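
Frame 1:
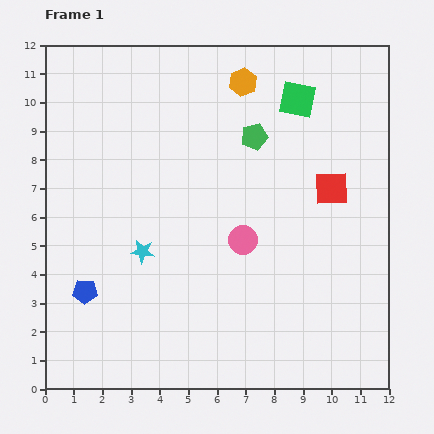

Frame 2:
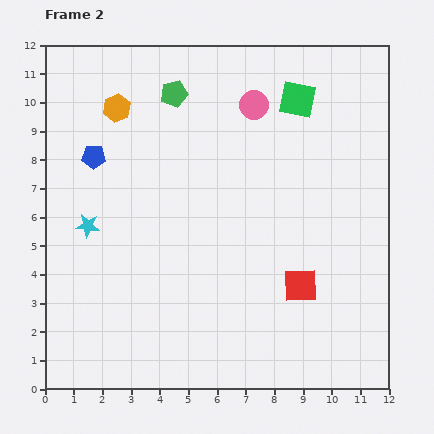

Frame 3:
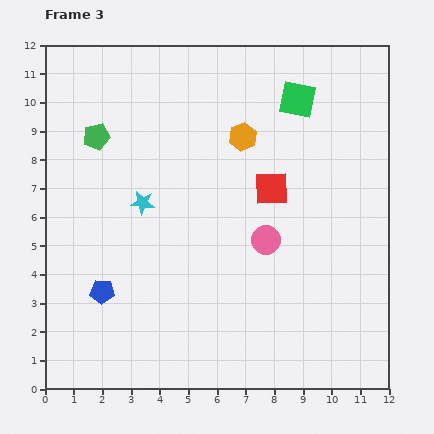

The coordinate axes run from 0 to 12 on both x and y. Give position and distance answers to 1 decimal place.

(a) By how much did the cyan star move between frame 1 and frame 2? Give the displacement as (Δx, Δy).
(-1.9, 0.9)

The cyan star was at (3.4, 4.8) in frame 1 and (1.5, 5.7) in frame 2.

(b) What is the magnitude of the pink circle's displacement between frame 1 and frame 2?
4.7

The pink circle moved from (6.9, 5.2) to (7.3, 9.9), a distance of √(0.4² + 4.7²) ≈ 4.7.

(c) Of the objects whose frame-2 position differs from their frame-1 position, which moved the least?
the cyan star

(moved 2.1)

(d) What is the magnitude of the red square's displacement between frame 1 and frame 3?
2.1

The red square moved from (10.0, 7.0) to (7.9, 7.0), a distance of √(2.1² + 0.0²) ≈ 2.1.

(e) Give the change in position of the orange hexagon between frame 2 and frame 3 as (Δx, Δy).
(4.4, -1.0)

The orange hexagon was at (2.5, 9.8) in frame 2 and (6.9, 8.8) in frame 3.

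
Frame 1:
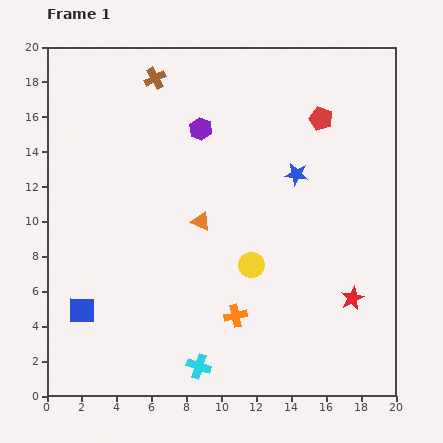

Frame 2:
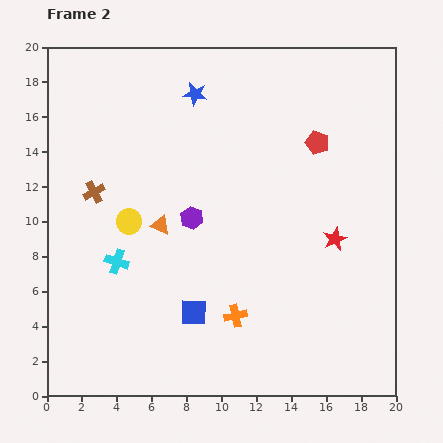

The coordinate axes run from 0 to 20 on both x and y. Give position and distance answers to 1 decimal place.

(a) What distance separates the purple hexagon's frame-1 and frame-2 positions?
5.1

The purple hexagon moved from (8.8, 15.3) to (8.3, 10.2), a distance of √(0.5² + 5.1²) ≈ 5.1.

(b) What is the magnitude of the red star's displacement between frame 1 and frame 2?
3.5

The red star moved from (17.5, 5.6) to (16.5, 9.0), a distance of √(1.0² + 3.4²) ≈ 3.5.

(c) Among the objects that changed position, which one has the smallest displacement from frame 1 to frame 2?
the red pentagon

(moved 1.4)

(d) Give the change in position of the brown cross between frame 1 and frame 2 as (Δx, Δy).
(-3.5, -6.5)

The brown cross was at (6.2, 18.2) in frame 1 and (2.7, 11.7) in frame 2.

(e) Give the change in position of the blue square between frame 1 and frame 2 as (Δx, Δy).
(6.4, -0.1)

The blue square was at (2.0, 4.9) in frame 1 and (8.4, 4.8) in frame 2.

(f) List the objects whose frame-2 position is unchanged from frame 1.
the orange cross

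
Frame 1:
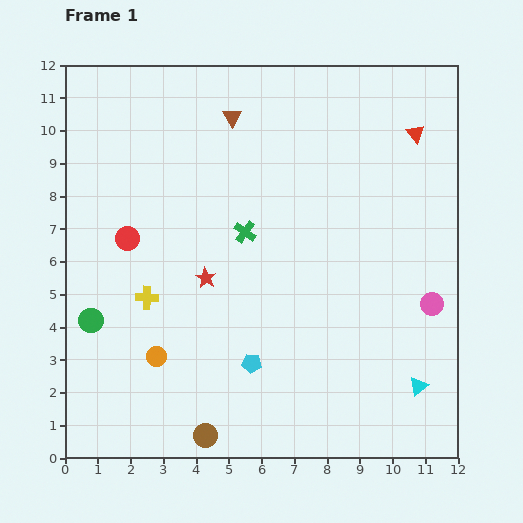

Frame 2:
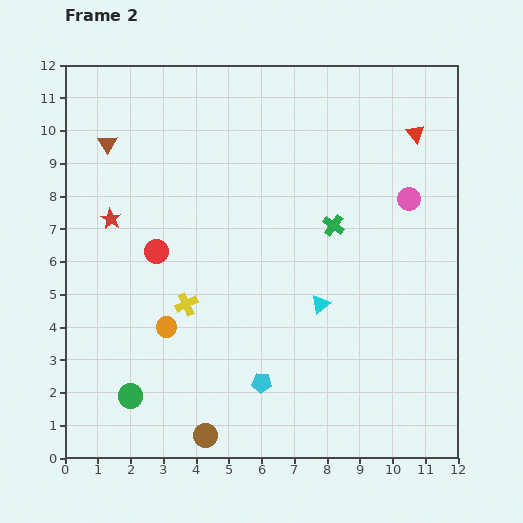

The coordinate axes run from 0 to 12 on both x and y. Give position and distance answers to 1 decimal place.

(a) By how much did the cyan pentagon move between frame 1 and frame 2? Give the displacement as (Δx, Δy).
(0.3, -0.6)

The cyan pentagon was at (5.7, 2.9) in frame 1 and (6.0, 2.3) in frame 2.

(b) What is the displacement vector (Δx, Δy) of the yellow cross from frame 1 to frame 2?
(1.2, -0.2)

The yellow cross was at (2.5, 4.9) in frame 1 and (3.7, 4.7) in frame 2.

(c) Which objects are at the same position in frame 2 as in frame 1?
the red triangle, the brown circle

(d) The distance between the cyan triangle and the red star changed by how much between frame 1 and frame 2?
-0.4

Distance in frame 1: 7.3. Distance in frame 2: 6.9.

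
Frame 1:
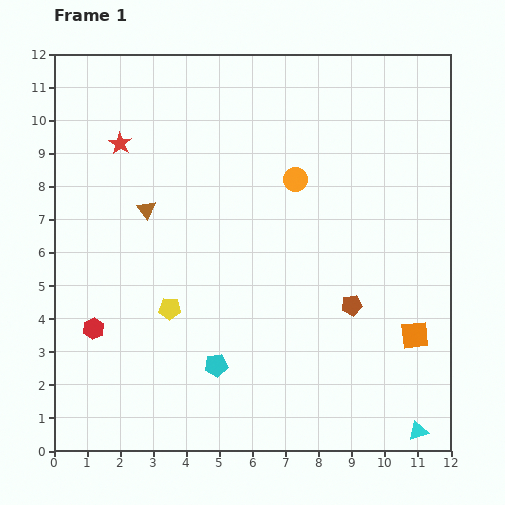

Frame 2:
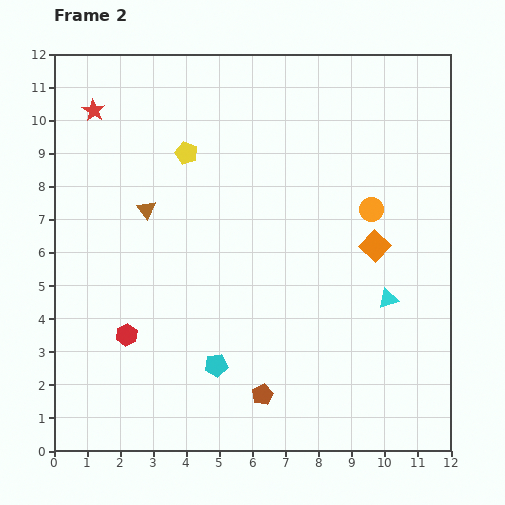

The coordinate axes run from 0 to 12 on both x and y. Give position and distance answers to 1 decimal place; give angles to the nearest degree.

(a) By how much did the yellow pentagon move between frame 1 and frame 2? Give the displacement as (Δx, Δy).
(0.5, 4.7)

The yellow pentagon was at (3.5, 4.3) in frame 1 and (4.0, 9.0) in frame 2.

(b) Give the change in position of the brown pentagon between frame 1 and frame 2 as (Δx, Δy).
(-2.7, -2.7)

The brown pentagon was at (9.0, 4.4) in frame 1 and (6.3, 1.7) in frame 2.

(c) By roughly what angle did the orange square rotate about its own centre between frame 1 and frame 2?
40° counter-clockwise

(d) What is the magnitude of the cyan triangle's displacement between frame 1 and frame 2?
4.1

The cyan triangle moved from (11.0, 0.6) to (10.1, 4.6), a distance of √(0.9² + 4.0²) ≈ 4.1.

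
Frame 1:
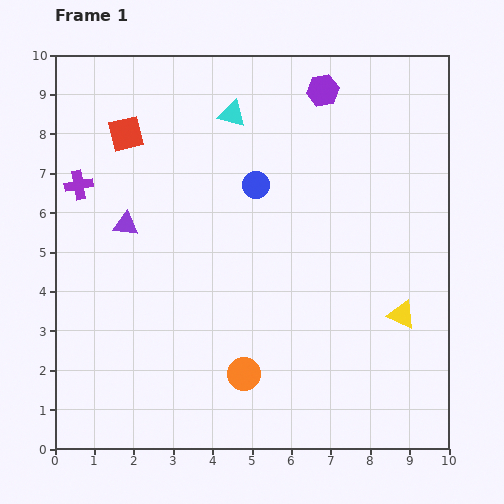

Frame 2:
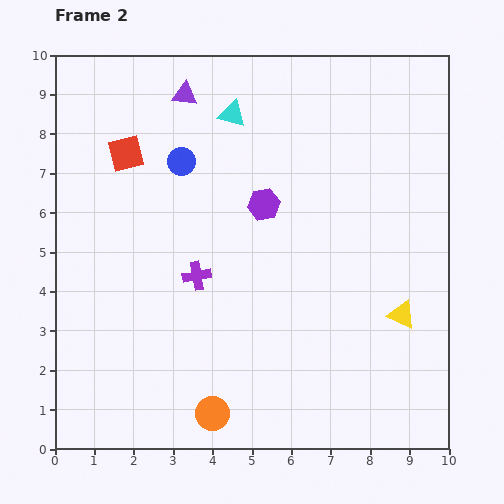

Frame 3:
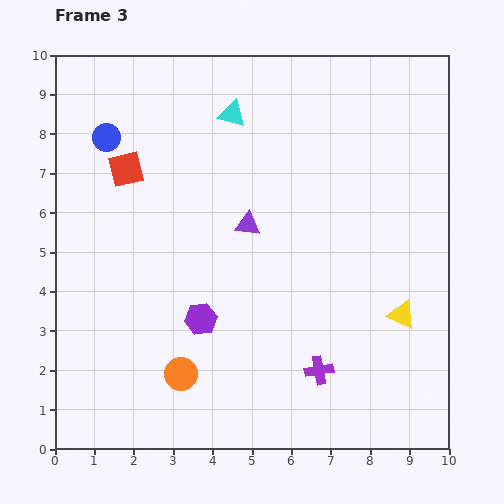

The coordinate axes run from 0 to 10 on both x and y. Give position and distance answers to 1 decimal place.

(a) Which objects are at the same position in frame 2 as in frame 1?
the yellow triangle, the cyan triangle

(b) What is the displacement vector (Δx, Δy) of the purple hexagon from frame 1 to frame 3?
(-3.1, -5.8)

The purple hexagon was at (6.8, 9.1) in frame 1 and (3.7, 3.3) in frame 3.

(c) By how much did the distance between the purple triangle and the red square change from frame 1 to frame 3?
+1.1

Distance in frame 1: 2.3. Distance in frame 3: 3.4.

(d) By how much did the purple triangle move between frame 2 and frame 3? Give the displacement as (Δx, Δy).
(1.6, -3.3)

The purple triangle was at (3.3, 9.0) in frame 2 and (4.9, 5.7) in frame 3.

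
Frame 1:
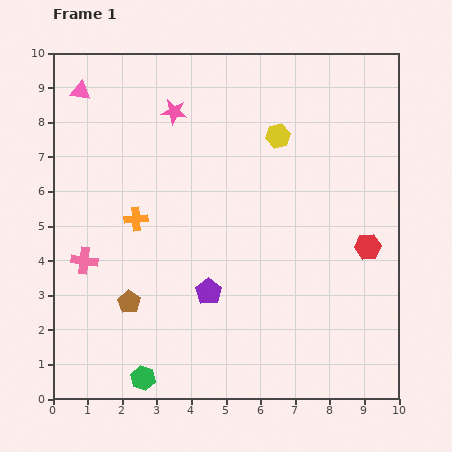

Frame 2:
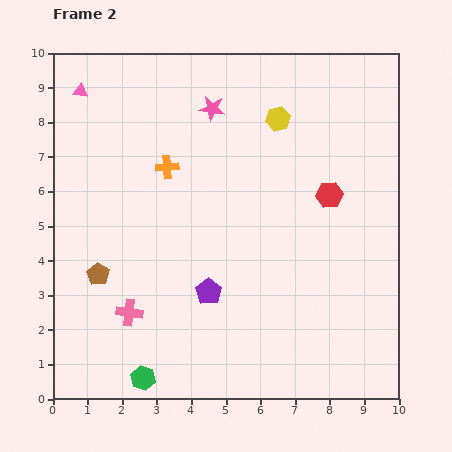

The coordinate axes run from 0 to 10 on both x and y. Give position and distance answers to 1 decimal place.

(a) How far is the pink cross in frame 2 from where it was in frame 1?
2.0

The pink cross moved from (0.9, 4.0) to (2.2, 2.5), a distance of √(1.3² + 1.5²) ≈ 2.0.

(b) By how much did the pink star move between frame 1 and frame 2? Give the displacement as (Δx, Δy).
(1.1, 0.1)

The pink star was at (3.5, 8.3) in frame 1 and (4.6, 8.4) in frame 2.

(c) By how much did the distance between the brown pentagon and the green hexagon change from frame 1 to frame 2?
+1.1

Distance in frame 1: 2.2. Distance in frame 2: 3.3.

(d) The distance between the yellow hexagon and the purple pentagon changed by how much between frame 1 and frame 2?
+0.5

Distance in frame 1: 4.9. Distance in frame 2: 5.4.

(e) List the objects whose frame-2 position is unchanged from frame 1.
the purple pentagon, the green hexagon, the pink triangle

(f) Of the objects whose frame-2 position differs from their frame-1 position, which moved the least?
the yellow hexagon

(moved 0.5)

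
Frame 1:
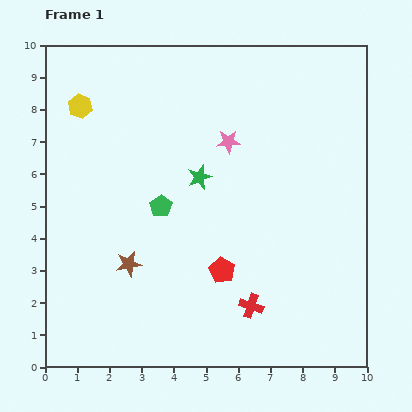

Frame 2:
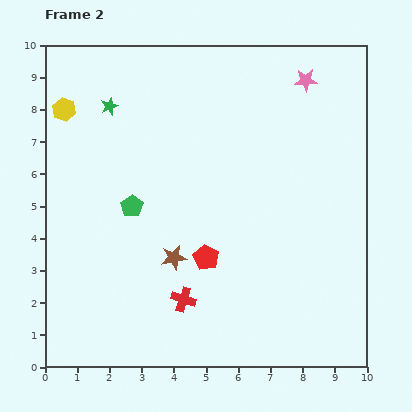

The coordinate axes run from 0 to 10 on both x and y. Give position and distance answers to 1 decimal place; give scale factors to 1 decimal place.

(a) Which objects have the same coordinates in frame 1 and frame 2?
none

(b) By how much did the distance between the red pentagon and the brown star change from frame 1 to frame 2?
-1.9

Distance in frame 1: 2.9. Distance in frame 2: 1.0.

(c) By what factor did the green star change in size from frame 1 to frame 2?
0.7×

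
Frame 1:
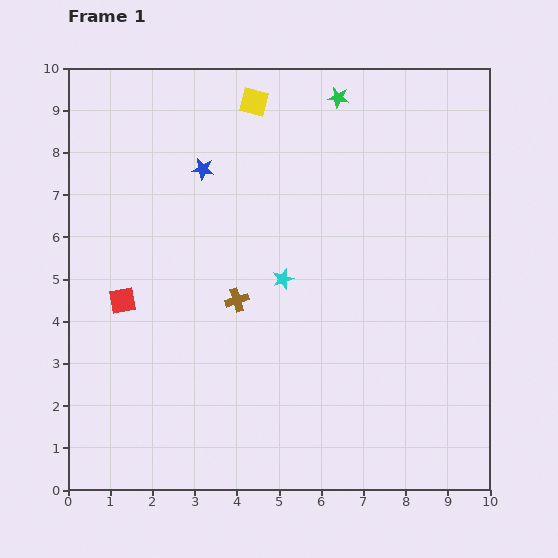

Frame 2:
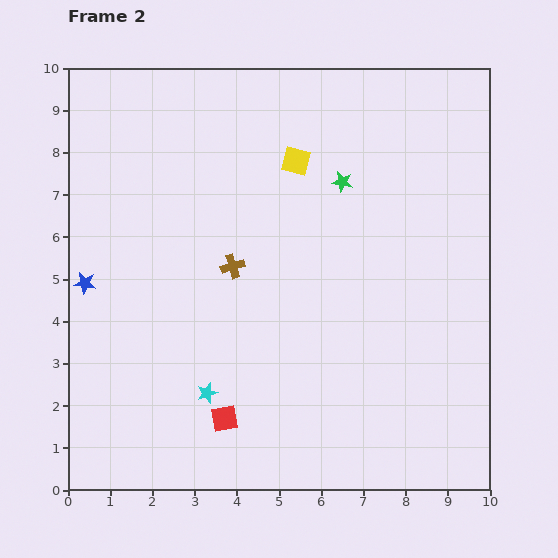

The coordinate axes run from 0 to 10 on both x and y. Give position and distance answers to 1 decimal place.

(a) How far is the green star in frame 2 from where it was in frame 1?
2.0

The green star moved from (6.4, 9.3) to (6.5, 7.3), a distance of √(0.1² + 2.0²) ≈ 2.0.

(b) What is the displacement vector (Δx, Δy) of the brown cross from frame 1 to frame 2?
(-0.1, 0.8)

The brown cross was at (4.0, 4.5) in frame 1 and (3.9, 5.3) in frame 2.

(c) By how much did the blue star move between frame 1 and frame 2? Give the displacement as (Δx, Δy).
(-2.8, -2.7)

The blue star was at (3.2, 7.6) in frame 1 and (0.4, 4.9) in frame 2.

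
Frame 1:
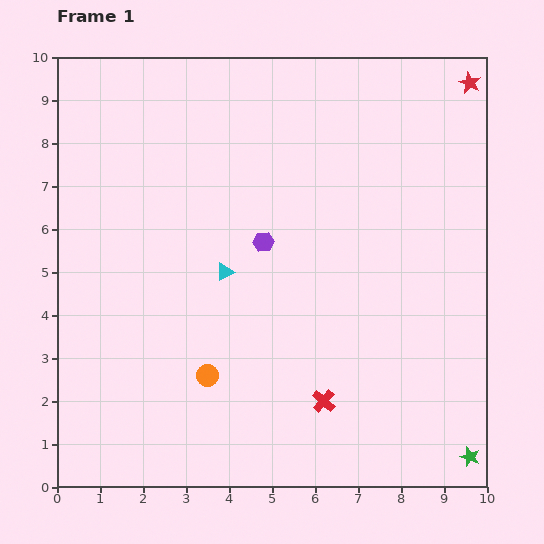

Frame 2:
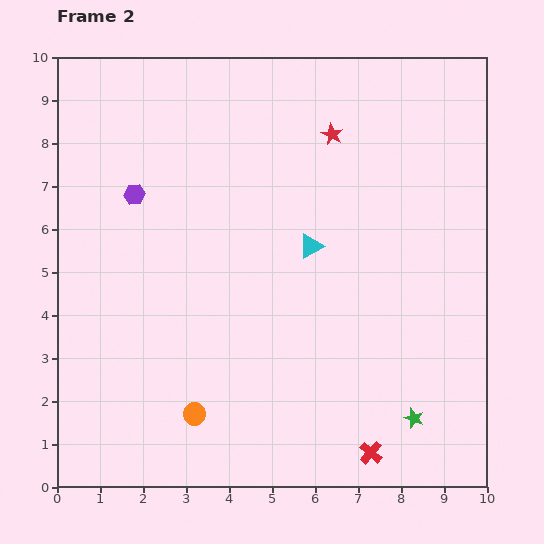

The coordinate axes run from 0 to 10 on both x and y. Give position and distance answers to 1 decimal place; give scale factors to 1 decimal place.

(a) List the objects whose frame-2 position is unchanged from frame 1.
none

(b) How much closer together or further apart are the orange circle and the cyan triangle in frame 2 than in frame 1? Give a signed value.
+2.3

Distance in frame 1: 2.4. Distance in frame 2: 4.7.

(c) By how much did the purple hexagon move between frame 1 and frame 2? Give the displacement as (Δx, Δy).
(-3.0, 1.1)

The purple hexagon was at (4.8, 5.7) in frame 1 and (1.8, 6.8) in frame 2.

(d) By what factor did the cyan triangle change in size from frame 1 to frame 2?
1.4×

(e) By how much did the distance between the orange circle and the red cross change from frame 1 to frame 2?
+1.4

Distance in frame 1: 2.8. Distance in frame 2: 4.2.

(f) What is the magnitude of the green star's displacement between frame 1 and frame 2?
1.6

The green star moved from (9.6, 0.7) to (8.3, 1.6), a distance of √(1.3² + 0.9²) ≈ 1.6.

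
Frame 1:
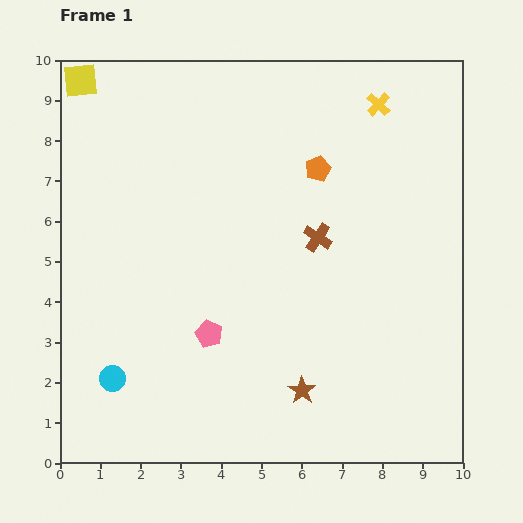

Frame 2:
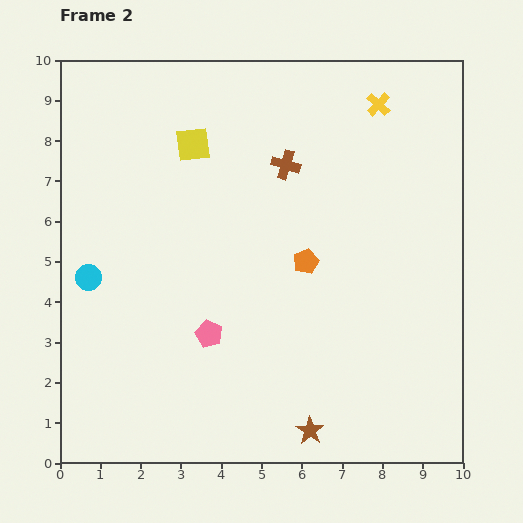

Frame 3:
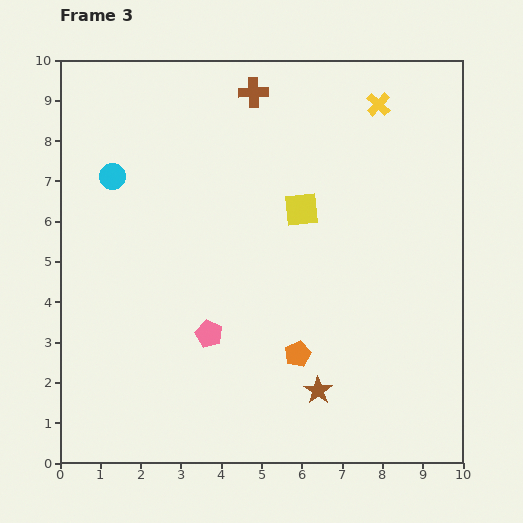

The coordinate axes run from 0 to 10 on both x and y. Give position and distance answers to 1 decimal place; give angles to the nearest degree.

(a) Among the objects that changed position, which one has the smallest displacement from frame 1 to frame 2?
the brown star

(moved 1.0)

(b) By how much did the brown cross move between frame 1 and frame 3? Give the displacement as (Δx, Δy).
(-1.6, 3.6)

The brown cross was at (6.4, 5.6) in frame 1 and (4.8, 9.2) in frame 3.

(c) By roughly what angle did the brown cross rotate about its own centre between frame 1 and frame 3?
35° counter-clockwise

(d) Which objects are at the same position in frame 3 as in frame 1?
the pink pentagon, the yellow cross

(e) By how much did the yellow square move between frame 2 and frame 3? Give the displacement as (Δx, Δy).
(2.7, -1.6)

The yellow square was at (3.3, 7.9) in frame 2 and (6.0, 6.3) in frame 3.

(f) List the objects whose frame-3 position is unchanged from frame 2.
the pink pentagon, the yellow cross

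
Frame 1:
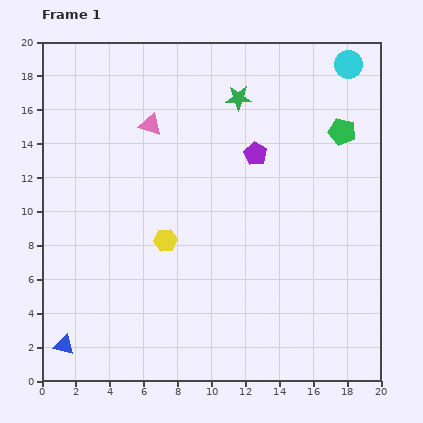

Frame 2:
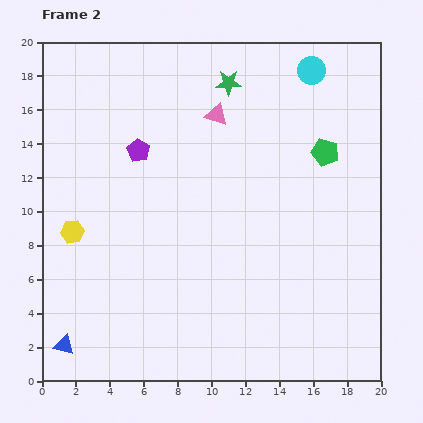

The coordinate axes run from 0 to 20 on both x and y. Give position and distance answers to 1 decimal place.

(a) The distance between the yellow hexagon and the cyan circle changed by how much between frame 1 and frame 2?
+2.0

Distance in frame 1: 15.0. Distance in frame 2: 17.0.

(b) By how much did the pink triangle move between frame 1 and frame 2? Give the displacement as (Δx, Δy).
(3.9, 0.6)

The pink triangle was at (6.4, 15.1) in frame 1 and (10.3, 15.7) in frame 2.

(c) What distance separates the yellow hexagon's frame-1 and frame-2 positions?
5.5

The yellow hexagon moved from (7.3, 8.3) to (1.8, 8.8), a distance of √(5.5² + 0.5²) ≈ 5.5.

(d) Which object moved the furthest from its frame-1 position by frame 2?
the purple pentagon

(moved 6.9; next 5.5)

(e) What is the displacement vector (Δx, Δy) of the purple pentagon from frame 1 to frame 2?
(-6.9, 0.2)

The purple pentagon was at (12.6, 13.4) in frame 1 and (5.7, 13.6) in frame 2.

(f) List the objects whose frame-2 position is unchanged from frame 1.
the blue triangle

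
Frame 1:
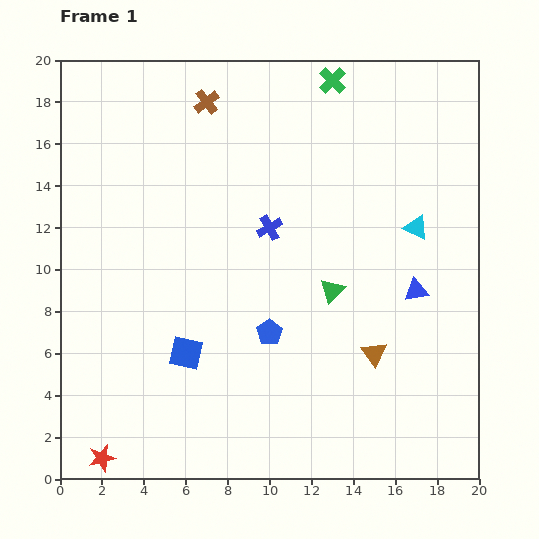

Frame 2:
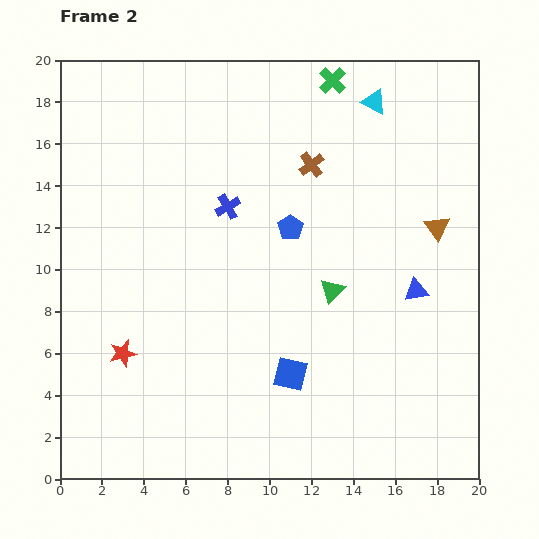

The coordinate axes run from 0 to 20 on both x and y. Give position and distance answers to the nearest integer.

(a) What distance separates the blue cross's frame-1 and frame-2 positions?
2

The blue cross moved from (10, 12) to (8, 13), a distance of √(2² + 1²) ≈ 2.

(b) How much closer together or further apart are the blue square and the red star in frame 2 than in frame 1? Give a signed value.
+2

Distance in frame 1: 6. Distance in frame 2: 8.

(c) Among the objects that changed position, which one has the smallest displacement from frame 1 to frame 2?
the blue cross

(moved 2)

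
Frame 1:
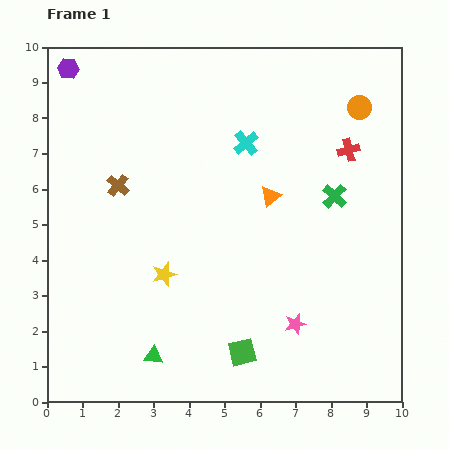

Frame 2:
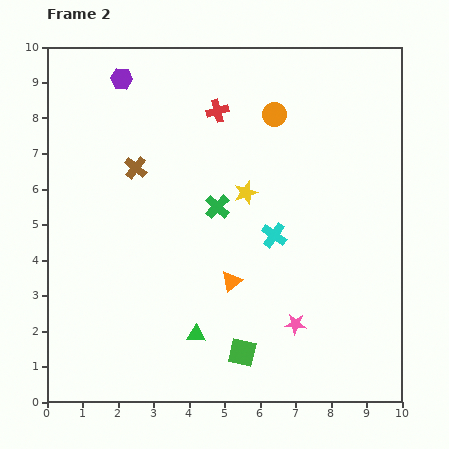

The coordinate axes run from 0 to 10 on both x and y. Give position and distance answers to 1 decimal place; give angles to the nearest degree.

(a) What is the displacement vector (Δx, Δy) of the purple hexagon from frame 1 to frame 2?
(1.5, -0.3)

The purple hexagon was at (0.6, 9.4) in frame 1 and (2.1, 9.1) in frame 2.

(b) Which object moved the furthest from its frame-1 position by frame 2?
the red cross

(moved 3.9; next 3.3)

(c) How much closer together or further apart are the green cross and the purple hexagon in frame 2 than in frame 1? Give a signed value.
-3.8

Distance in frame 1: 8.3. Distance in frame 2: 4.5.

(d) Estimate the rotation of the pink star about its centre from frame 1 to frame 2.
19° clockwise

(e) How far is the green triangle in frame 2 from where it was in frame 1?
1.3

The green triangle moved from (3.0, 1.3) to (4.2, 1.9), a distance of √(1.2² + 0.6²) ≈ 1.3.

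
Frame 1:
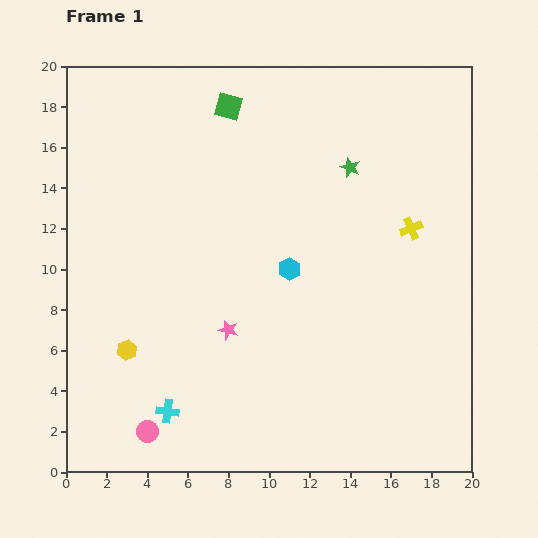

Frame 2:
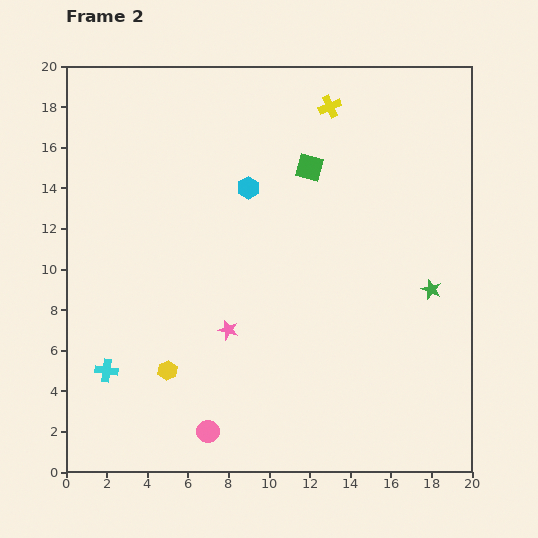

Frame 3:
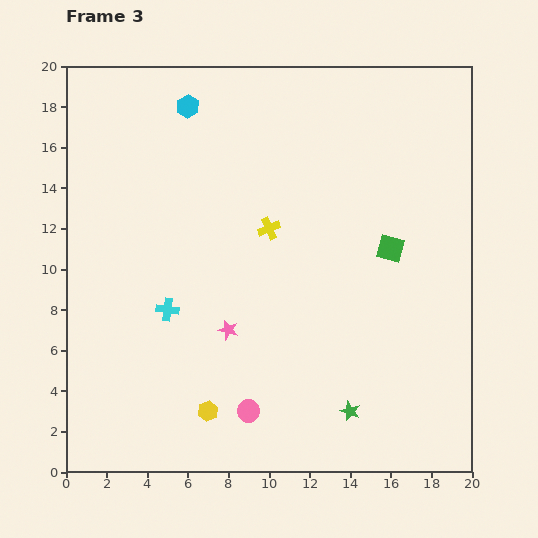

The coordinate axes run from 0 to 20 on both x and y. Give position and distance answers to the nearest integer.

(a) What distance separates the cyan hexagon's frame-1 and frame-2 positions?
4

The cyan hexagon moved from (11, 10) to (9, 14), a distance of √(2² + 4²) ≈ 4.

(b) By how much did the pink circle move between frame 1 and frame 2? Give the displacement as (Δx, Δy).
(3, 0)

The pink circle was at (4, 2) in frame 1 and (7, 2) in frame 2.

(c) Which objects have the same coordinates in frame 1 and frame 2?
the pink star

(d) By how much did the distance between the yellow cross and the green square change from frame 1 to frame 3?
-5

Distance in frame 1: 11. Distance in frame 3: 6.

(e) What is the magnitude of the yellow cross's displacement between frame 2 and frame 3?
7

The yellow cross moved from (13, 18) to (10, 12), a distance of √(3² + 6²) ≈ 7.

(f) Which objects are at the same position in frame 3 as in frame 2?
the pink star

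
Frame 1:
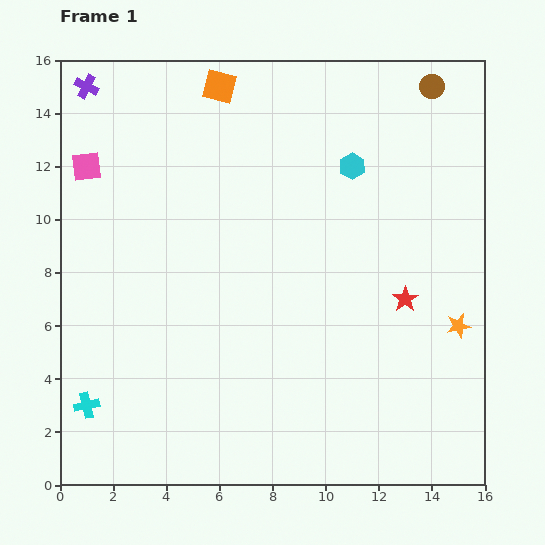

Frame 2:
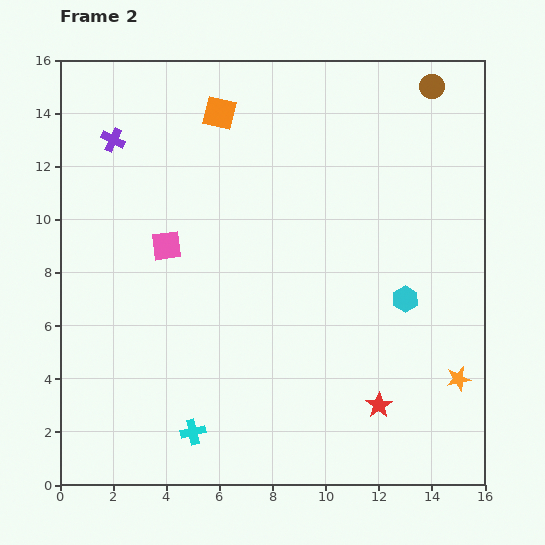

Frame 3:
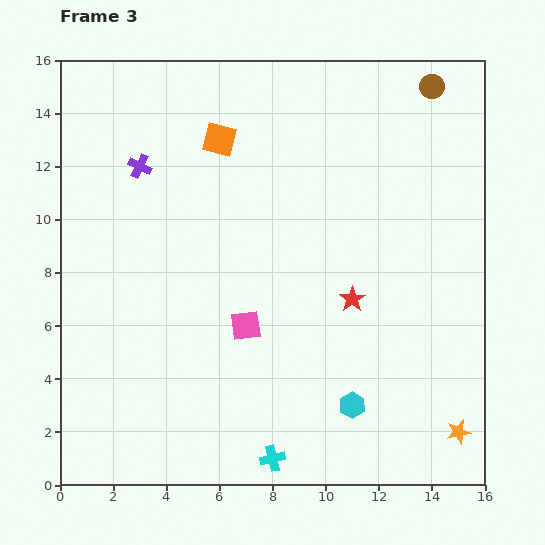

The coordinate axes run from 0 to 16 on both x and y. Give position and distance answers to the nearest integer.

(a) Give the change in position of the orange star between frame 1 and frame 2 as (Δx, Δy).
(0, -2)

The orange star was at (15, 6) in frame 1 and (15, 4) in frame 2.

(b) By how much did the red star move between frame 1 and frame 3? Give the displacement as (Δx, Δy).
(-2, 0)

The red star was at (13, 7) in frame 1 and (11, 7) in frame 3.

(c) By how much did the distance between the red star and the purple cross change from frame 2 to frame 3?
-5

Distance in frame 2: 14. Distance in frame 3: 9.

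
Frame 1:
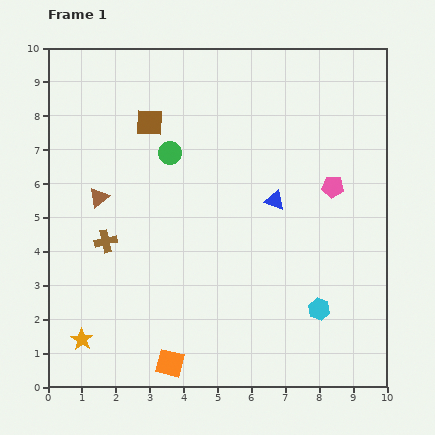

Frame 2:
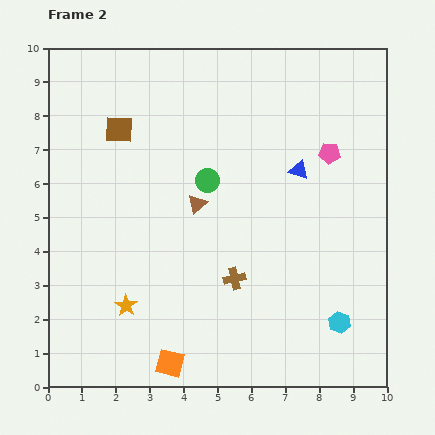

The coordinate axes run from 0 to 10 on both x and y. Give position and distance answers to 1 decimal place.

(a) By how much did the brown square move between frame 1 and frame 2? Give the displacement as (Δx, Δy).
(-0.9, -0.2)

The brown square was at (3.0, 7.8) in frame 1 and (2.1, 7.6) in frame 2.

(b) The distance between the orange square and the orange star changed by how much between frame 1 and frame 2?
-0.6

Distance in frame 1: 2.7. Distance in frame 2: 2.1.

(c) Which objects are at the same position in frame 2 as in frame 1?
the orange square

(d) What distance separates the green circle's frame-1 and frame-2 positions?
1.4

The green circle moved from (3.6, 6.9) to (4.7, 6.1), a distance of √(1.1² + 0.8²) ≈ 1.4.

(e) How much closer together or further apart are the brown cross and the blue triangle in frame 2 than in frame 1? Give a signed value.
-1.4

Distance in frame 1: 5.1. Distance in frame 2: 3.7.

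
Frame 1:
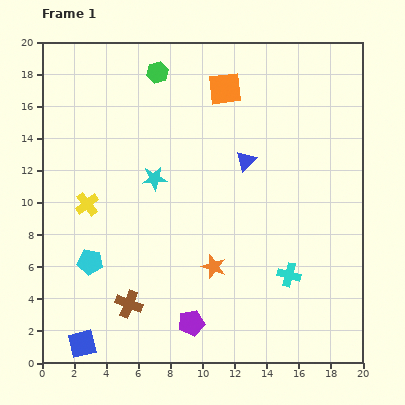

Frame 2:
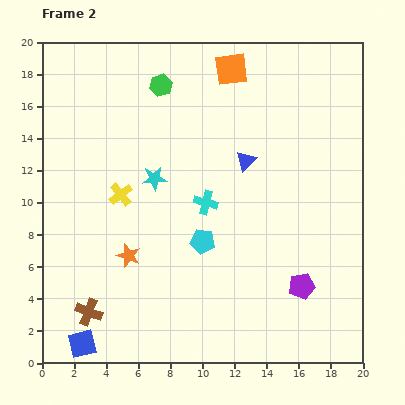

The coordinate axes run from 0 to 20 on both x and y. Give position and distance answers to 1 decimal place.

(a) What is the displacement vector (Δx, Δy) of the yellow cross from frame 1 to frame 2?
(2.1, 0.6)

The yellow cross was at (2.8, 9.9) in frame 1 and (4.9, 10.5) in frame 2.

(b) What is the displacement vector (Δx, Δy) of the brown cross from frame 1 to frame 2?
(-2.5, -0.5)

The brown cross was at (5.4, 3.7) in frame 1 and (2.9, 3.2) in frame 2.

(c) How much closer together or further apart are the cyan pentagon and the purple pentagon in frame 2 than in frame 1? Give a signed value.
-0.6

Distance in frame 1: 7.4. Distance in frame 2: 6.8.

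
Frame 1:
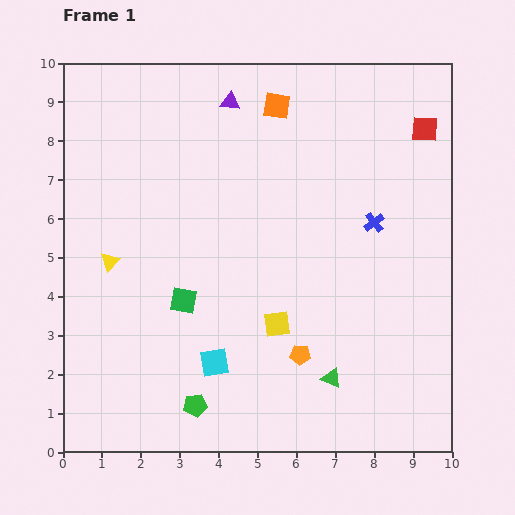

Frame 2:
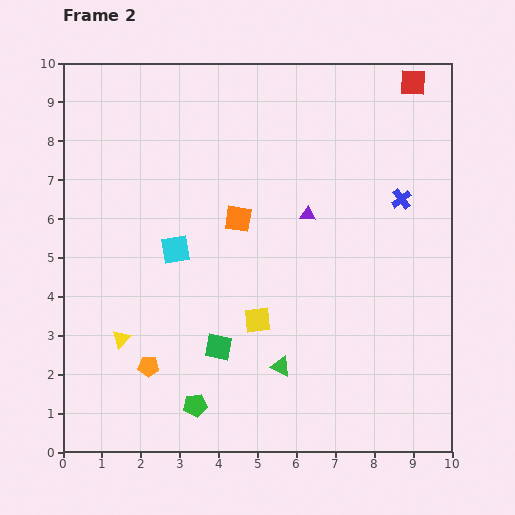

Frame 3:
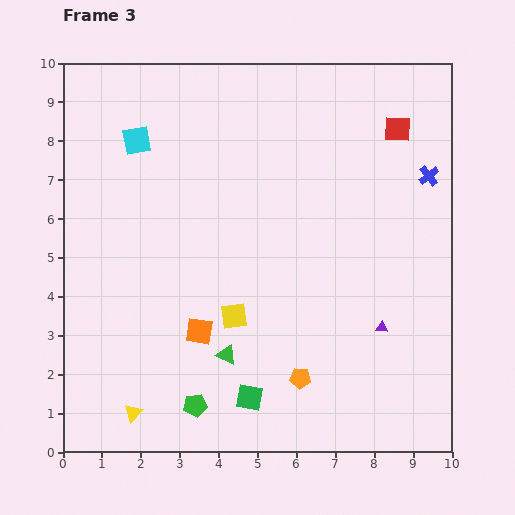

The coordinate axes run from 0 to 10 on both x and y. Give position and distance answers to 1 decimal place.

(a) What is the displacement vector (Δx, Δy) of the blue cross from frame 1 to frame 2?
(0.7, 0.6)

The blue cross was at (8.0, 5.9) in frame 1 and (8.7, 6.5) in frame 2.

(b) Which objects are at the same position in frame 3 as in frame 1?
the green pentagon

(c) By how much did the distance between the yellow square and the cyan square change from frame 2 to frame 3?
+2.3

Distance in frame 2: 2.8. Distance in frame 3: 5.1.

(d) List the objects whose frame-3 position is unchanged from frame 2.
the green pentagon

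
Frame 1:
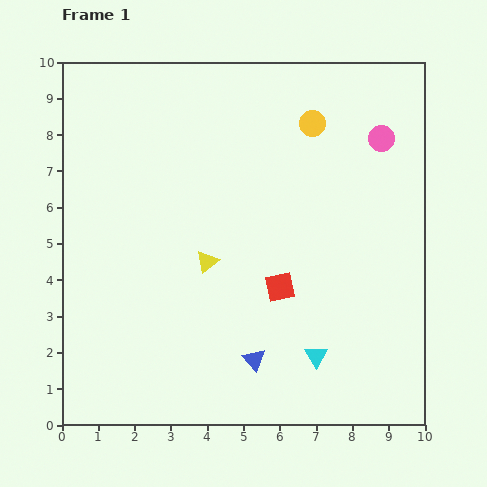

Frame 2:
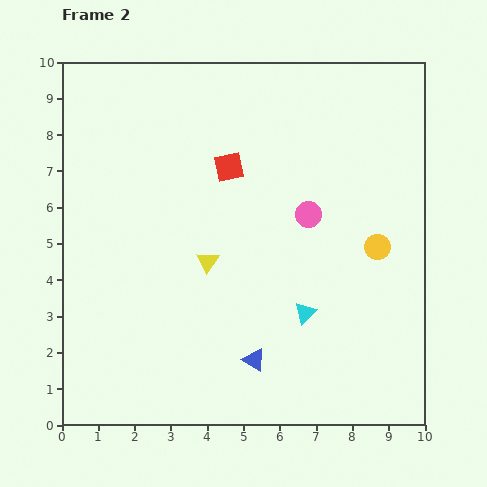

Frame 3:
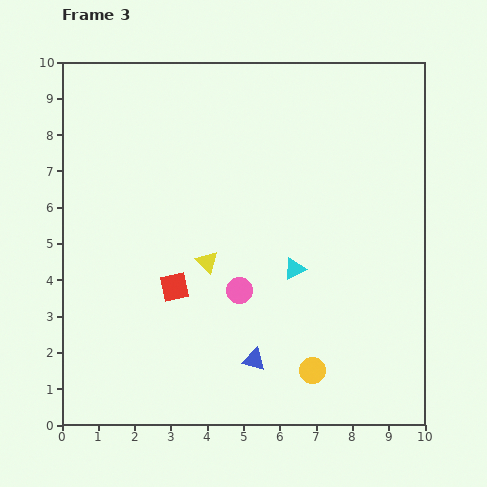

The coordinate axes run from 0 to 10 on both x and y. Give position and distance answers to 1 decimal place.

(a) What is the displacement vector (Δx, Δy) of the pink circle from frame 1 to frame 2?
(-2.0, -2.1)

The pink circle was at (8.8, 7.9) in frame 1 and (6.8, 5.8) in frame 2.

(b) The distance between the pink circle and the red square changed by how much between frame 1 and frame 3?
-3.2

Distance in frame 1: 5.0. Distance in frame 3: 1.8.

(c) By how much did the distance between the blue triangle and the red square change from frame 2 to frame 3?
-2.3

Distance in frame 2: 5.3. Distance in frame 3: 3.0.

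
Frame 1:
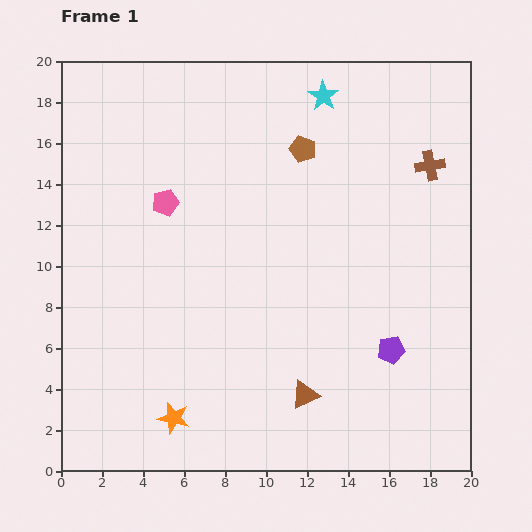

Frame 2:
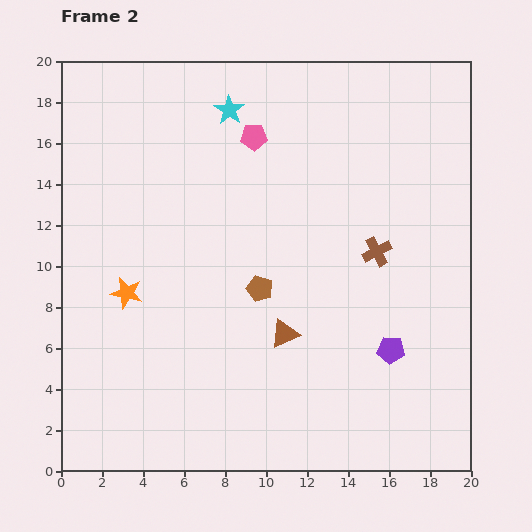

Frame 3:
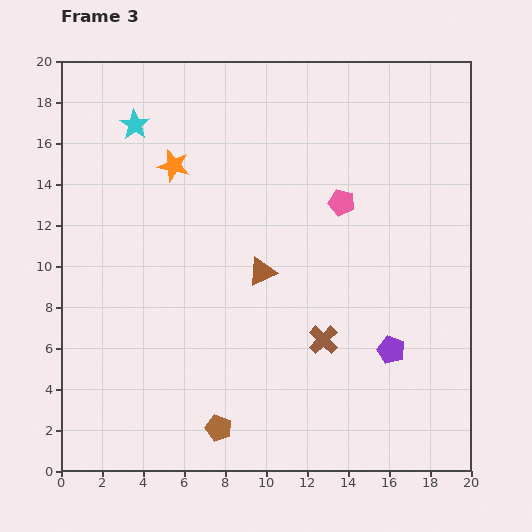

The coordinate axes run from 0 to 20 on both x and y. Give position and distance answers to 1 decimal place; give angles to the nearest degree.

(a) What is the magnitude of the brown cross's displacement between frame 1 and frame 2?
4.9

The brown cross moved from (18.0, 14.9) to (15.4, 10.7), a distance of √(2.6² + 4.2²) ≈ 4.9.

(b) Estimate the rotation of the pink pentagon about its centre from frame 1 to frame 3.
30° clockwise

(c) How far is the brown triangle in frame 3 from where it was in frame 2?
3.2

The brown triangle moved from (10.9, 6.7) to (9.8, 9.7), a distance of √(1.1² + 3.0²) ≈ 3.2.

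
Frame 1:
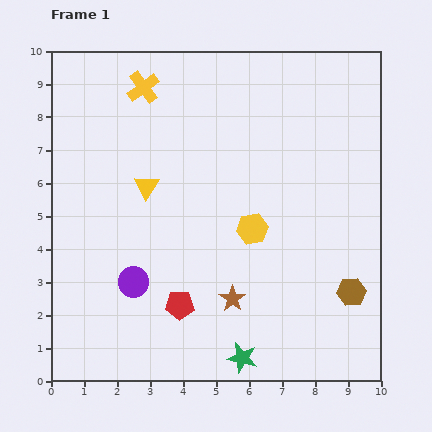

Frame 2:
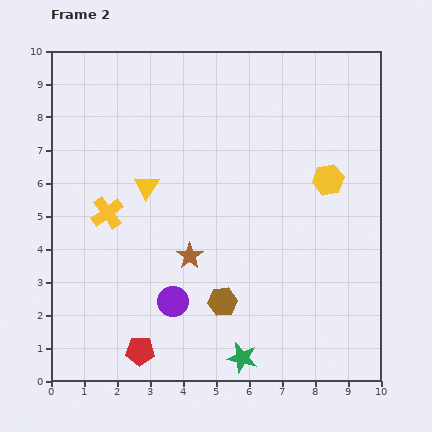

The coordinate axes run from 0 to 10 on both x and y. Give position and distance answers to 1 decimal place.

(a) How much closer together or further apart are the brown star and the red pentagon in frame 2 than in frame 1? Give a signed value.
+1.7

Distance in frame 1: 1.6. Distance in frame 2: 3.3.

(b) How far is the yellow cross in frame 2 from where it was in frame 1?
4.0

The yellow cross moved from (2.8, 8.9) to (1.7, 5.1), a distance of √(1.1² + 3.8²) ≈ 4.0.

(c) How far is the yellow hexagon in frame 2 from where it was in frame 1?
2.7

The yellow hexagon moved from (6.1, 4.6) to (8.4, 6.1), a distance of √(2.3² + 1.5²) ≈ 2.7.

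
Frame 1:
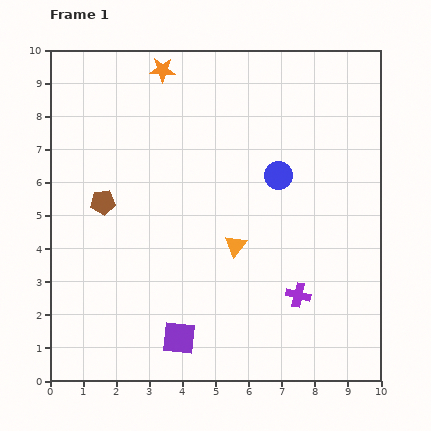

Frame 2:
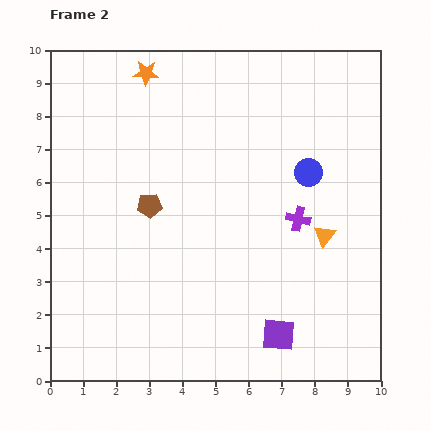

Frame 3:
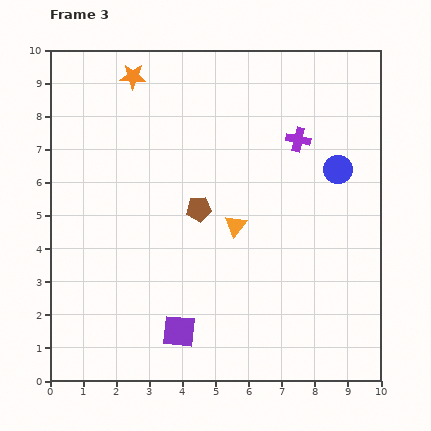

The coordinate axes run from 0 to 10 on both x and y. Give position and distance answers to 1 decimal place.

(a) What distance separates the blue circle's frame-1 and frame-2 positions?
0.9

The blue circle moved from (6.9, 6.2) to (7.8, 6.3), a distance of √(0.9² + 0.1²) ≈ 0.9.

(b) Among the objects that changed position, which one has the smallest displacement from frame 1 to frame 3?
the purple square

(moved 0.2)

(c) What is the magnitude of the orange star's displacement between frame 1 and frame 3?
0.9

The orange star moved from (3.4, 9.4) to (2.5, 9.2), a distance of √(0.9² + 0.2²) ≈ 0.9.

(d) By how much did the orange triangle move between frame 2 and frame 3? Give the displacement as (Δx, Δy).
(-2.7, 0.3)

The orange triangle was at (8.3, 4.4) in frame 2 and (5.6, 4.7) in frame 3.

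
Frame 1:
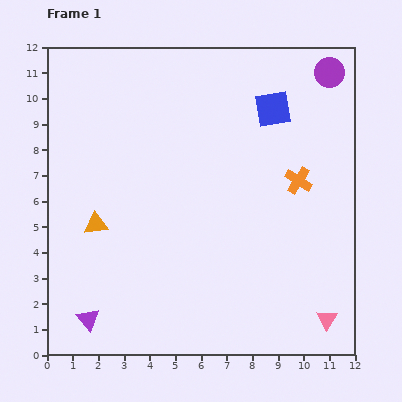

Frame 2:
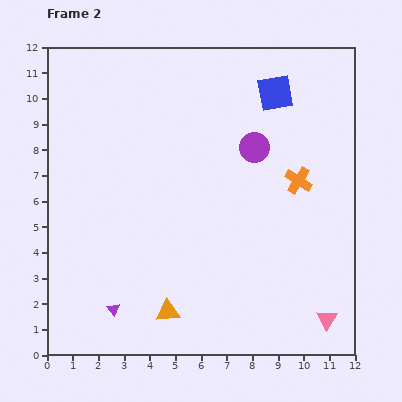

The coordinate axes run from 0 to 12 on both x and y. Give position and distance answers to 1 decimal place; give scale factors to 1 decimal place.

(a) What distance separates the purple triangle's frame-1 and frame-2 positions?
1.1

The purple triangle moved from (1.6, 1.4) to (2.6, 1.8), a distance of √(1.0² + 0.4²) ≈ 1.1.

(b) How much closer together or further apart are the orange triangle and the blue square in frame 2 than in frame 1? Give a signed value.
+1.3

Distance in frame 1: 8.2. Distance in frame 2: 9.5.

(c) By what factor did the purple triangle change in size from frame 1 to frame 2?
0.6×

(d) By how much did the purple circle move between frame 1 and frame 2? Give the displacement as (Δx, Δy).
(-2.9, -2.9)

The purple circle was at (11.0, 11.0) in frame 1 and (8.1, 8.1) in frame 2.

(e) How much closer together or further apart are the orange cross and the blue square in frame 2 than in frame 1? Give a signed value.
+0.5

Distance in frame 1: 3.0. Distance in frame 2: 3.5.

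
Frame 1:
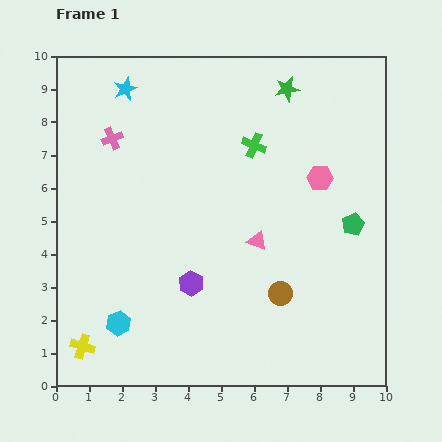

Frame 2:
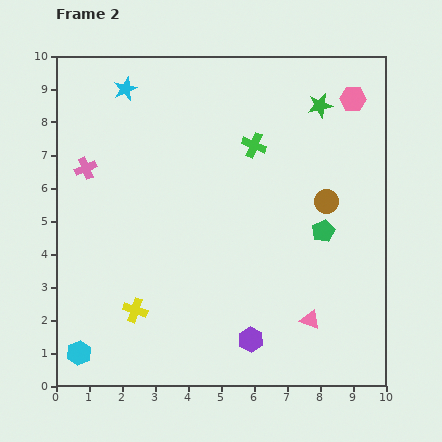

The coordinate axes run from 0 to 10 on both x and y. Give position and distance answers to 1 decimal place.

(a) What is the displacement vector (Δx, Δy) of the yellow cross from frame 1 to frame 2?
(1.6, 1.1)

The yellow cross was at (0.8, 1.2) in frame 1 and (2.4, 2.3) in frame 2.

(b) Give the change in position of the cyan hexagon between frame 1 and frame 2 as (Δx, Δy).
(-1.2, -0.9)

The cyan hexagon was at (1.9, 1.9) in frame 1 and (0.7, 1.0) in frame 2.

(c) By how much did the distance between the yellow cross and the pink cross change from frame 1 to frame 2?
-1.8

Distance in frame 1: 6.4. Distance in frame 2: 4.6.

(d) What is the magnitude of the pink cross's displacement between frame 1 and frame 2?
1.2

The pink cross moved from (1.7, 7.5) to (0.9, 6.6), a distance of √(0.8² + 0.9²) ≈ 1.2.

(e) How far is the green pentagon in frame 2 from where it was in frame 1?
0.9

The green pentagon moved from (9.0, 4.9) to (8.1, 4.7), a distance of √(0.9² + 0.2²) ≈ 0.9.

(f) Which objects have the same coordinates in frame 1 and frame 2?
the cyan star, the green cross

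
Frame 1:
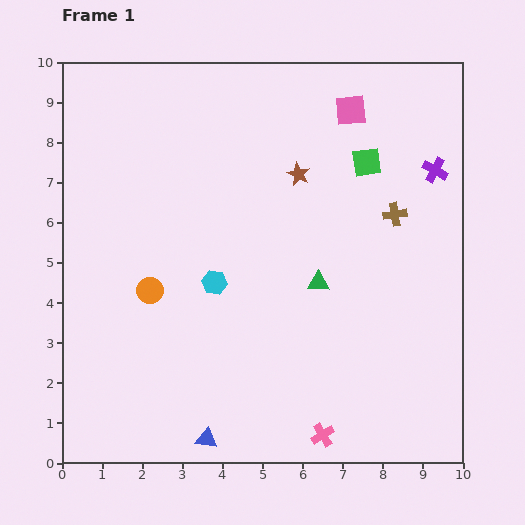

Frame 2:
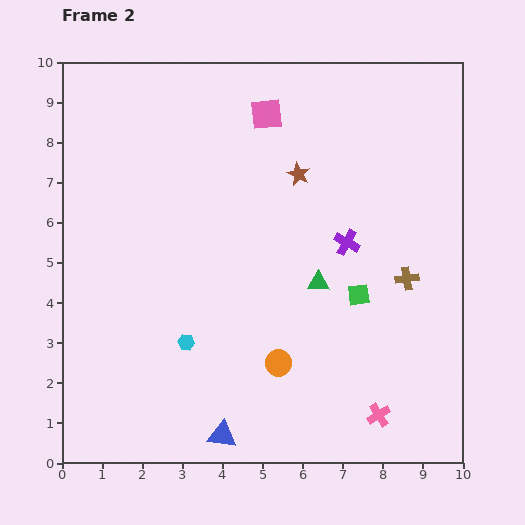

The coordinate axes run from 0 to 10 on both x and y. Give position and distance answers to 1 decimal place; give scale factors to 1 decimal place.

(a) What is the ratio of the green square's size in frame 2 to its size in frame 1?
0.8×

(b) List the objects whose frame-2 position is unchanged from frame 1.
the green triangle, the brown star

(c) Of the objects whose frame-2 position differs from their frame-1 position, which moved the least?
the blue triangle

(moved 0.4)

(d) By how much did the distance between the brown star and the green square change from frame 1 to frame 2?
+1.7

Distance in frame 1: 1.7. Distance in frame 2: 3.4.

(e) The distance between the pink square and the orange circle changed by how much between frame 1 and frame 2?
-0.5

Distance in frame 1: 6.7. Distance in frame 2: 6.2.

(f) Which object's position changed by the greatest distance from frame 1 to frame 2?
the orange circle

(moved 3.7; next 3.3)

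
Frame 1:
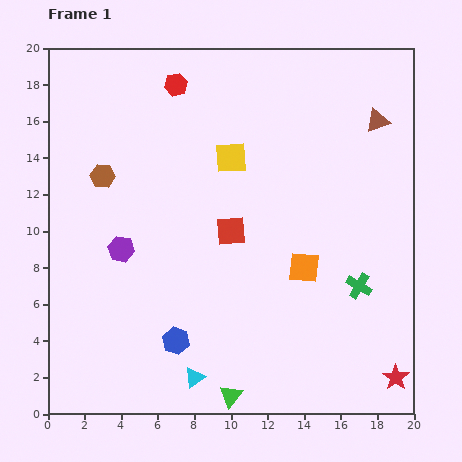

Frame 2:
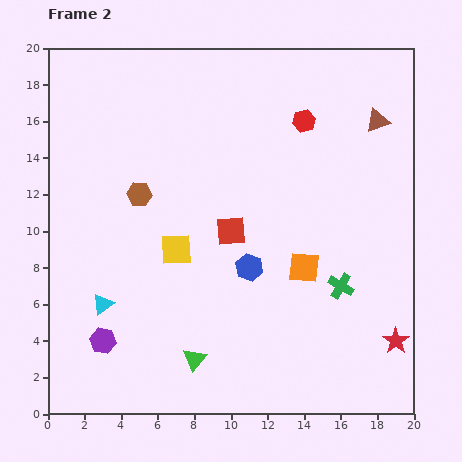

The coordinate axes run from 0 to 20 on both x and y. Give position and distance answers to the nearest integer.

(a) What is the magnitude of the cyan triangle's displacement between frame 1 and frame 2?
6

The cyan triangle moved from (8, 2) to (3, 6), a distance of √(5² + 4²) ≈ 6.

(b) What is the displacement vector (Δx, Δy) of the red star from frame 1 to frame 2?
(0, 2)

The red star was at (19, 2) in frame 1 and (19, 4) in frame 2.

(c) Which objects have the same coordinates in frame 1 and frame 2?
the orange square, the red square, the brown triangle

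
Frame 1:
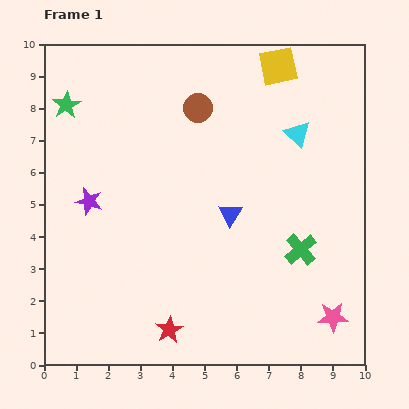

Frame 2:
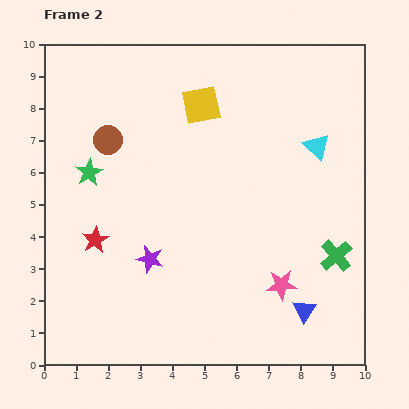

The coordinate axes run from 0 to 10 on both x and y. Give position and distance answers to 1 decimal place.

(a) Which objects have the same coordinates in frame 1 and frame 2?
none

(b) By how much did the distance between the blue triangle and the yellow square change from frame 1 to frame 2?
+2.4

Distance in frame 1: 4.8. Distance in frame 2: 7.2.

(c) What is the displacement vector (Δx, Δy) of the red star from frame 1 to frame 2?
(-2.3, 2.8)

The red star was at (3.9, 1.1) in frame 1 and (1.6, 3.9) in frame 2.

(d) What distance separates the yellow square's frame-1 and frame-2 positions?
2.7

The yellow square moved from (7.3, 9.3) to (4.9, 8.1), a distance of √(2.4² + 1.2²) ≈ 2.7.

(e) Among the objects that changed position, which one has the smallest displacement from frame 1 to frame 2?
the cyan triangle

(moved 0.7)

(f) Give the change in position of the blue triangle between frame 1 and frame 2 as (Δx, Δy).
(2.3, -3.0)

The blue triangle was at (5.8, 4.7) in frame 1 and (8.1, 1.7) in frame 2.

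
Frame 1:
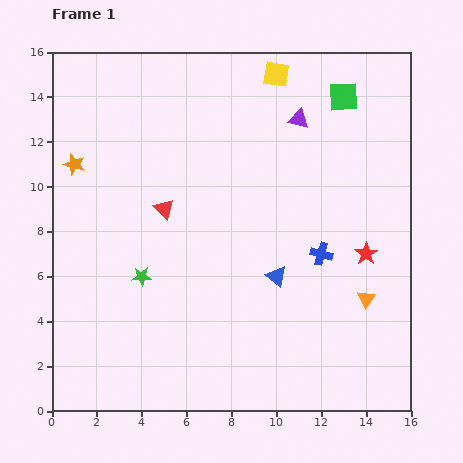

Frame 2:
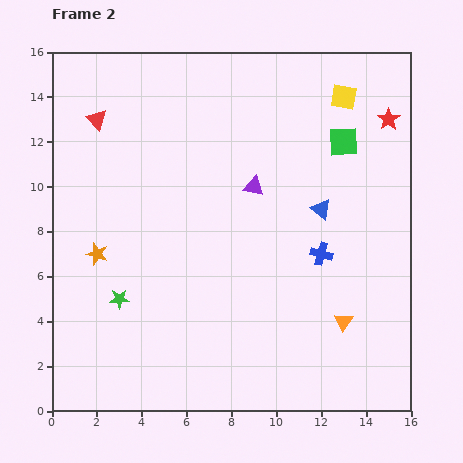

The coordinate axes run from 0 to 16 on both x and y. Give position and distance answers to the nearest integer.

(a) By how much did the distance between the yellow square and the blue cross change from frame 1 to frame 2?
-1

Distance in frame 1: 8. Distance in frame 2: 7.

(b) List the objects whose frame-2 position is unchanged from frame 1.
the blue cross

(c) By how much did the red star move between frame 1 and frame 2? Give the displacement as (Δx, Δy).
(1, 6)

The red star was at (14, 7) in frame 1 and (15, 13) in frame 2.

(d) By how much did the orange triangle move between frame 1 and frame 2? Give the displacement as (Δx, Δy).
(-1, -1)

The orange triangle was at (14, 5) in frame 1 and (13, 4) in frame 2.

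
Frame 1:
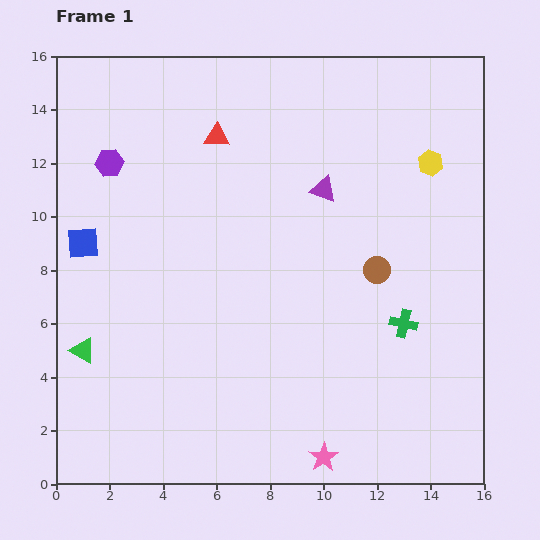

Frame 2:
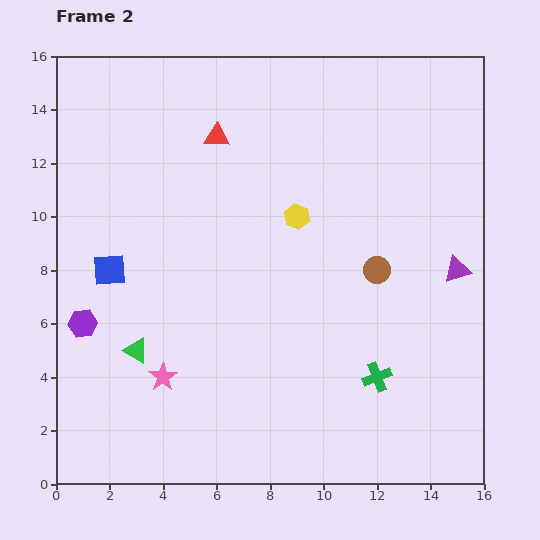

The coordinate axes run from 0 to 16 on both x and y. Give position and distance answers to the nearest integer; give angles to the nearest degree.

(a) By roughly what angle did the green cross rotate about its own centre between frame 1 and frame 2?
33° counter-clockwise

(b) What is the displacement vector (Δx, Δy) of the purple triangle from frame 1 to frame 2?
(5, -3)

The purple triangle was at (10, 11) in frame 1 and (15, 8) in frame 2.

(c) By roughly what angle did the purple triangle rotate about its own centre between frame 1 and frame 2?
36° counter-clockwise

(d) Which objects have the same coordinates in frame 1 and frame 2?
the red triangle, the brown circle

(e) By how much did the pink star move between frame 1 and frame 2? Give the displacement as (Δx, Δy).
(-6, 3)

The pink star was at (10, 1) in frame 1 and (4, 4) in frame 2.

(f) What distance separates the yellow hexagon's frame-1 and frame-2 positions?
5

The yellow hexagon moved from (14, 12) to (9, 10), a distance of √(5² + 2²) ≈ 5.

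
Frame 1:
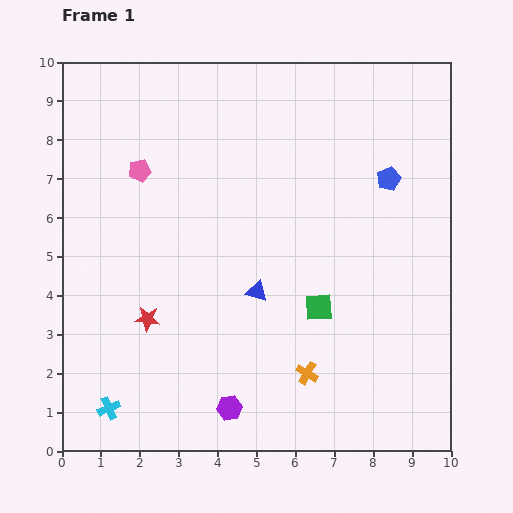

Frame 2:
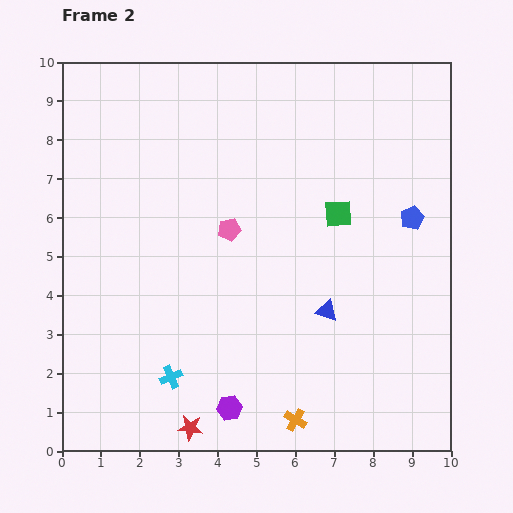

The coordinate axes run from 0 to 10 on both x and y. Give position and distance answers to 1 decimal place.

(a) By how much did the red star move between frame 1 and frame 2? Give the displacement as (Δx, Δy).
(1.1, -2.8)

The red star was at (2.2, 3.4) in frame 1 and (3.3, 0.6) in frame 2.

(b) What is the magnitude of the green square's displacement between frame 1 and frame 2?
2.5

The green square moved from (6.6, 3.7) to (7.1, 6.1), a distance of √(0.5² + 2.4²) ≈ 2.5.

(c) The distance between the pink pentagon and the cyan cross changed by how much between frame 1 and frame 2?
-2.1

Distance in frame 1: 6.2. Distance in frame 2: 4.1.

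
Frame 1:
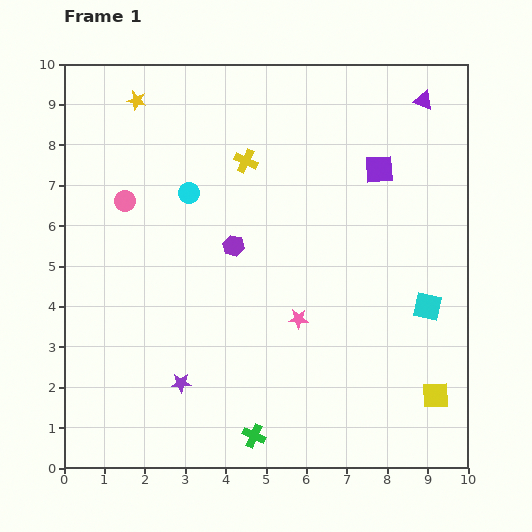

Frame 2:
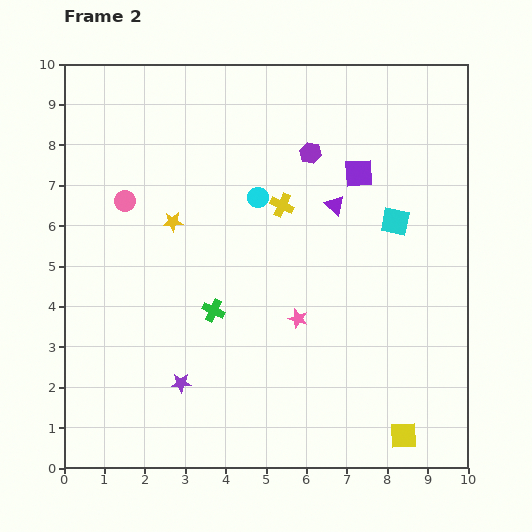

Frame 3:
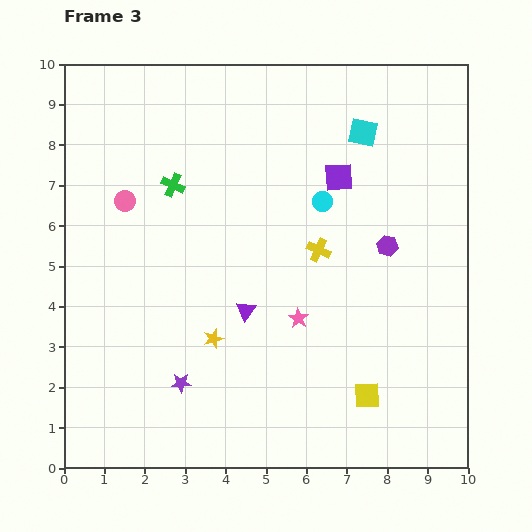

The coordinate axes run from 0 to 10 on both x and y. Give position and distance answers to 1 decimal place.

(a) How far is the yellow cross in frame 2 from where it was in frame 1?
1.4

The yellow cross moved from (4.5, 7.6) to (5.4, 6.5), a distance of √(0.9² + 1.1²) ≈ 1.4.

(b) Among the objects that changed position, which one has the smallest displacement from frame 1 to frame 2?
the purple square

(moved 0.5)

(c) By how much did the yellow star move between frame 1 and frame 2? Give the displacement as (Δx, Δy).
(0.9, -3.0)

The yellow star was at (1.8, 9.1) in frame 1 and (2.7, 6.1) in frame 2.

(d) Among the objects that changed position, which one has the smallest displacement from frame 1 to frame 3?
the purple square

(moved 1.0)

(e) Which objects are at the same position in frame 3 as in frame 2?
the purple star, the pink circle, the pink star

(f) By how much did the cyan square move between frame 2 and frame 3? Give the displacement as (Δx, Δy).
(-0.8, 2.2)

The cyan square was at (8.2, 6.1) in frame 2 and (7.4, 8.3) in frame 3.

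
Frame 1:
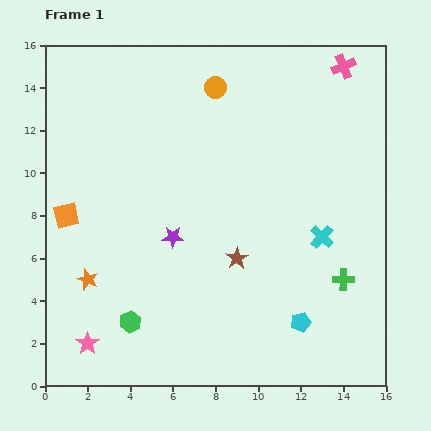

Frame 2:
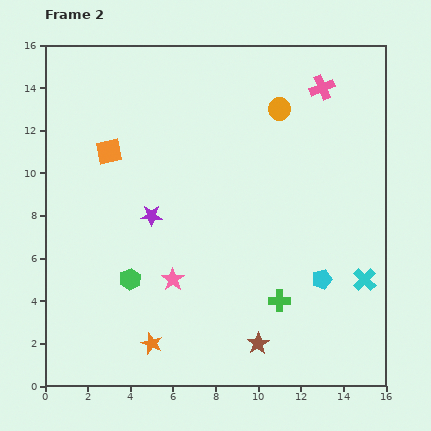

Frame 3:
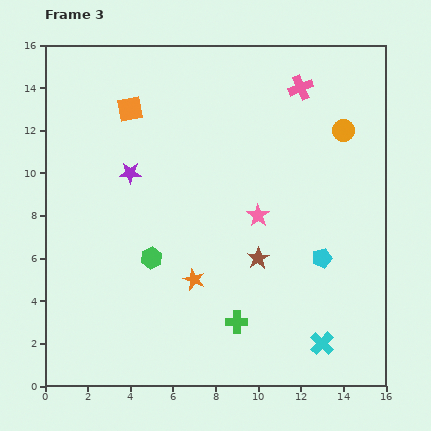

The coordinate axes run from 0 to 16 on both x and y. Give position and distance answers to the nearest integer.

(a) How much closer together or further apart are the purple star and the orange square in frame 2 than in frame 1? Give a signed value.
-1

Distance in frame 1: 5. Distance in frame 2: 4.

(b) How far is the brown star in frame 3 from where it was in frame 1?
1

The brown star moved from (9, 6) to (10, 6), a distance of √(1² + 0²) ≈ 1.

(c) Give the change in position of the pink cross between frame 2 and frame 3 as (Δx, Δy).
(-1, 0)

The pink cross was at (13, 14) in frame 2 and (12, 14) in frame 3.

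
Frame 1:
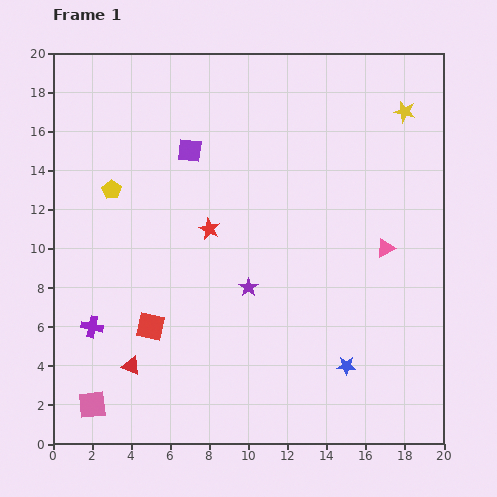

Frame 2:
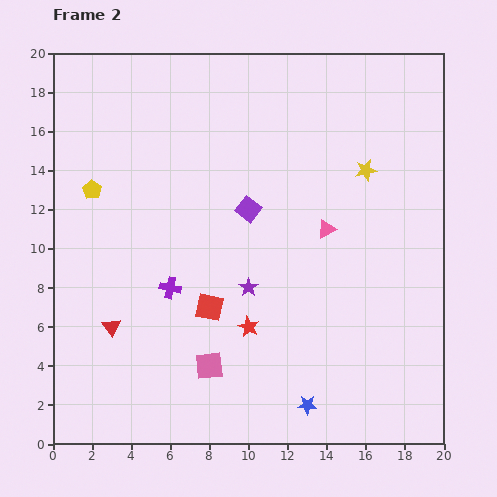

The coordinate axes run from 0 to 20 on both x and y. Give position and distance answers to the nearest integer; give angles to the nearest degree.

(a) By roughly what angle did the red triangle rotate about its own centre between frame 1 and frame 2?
31° clockwise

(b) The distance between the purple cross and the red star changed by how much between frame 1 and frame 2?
-4

Distance in frame 1: 8. Distance in frame 2: 4.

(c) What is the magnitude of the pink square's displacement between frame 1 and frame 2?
6

The pink square moved from (2, 2) to (8, 4), a distance of √(6² + 2²) ≈ 6.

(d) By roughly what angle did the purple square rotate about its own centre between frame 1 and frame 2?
32° clockwise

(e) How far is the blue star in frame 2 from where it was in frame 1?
3

The blue star moved from (15, 4) to (13, 2), a distance of √(2² + 2²) ≈ 3.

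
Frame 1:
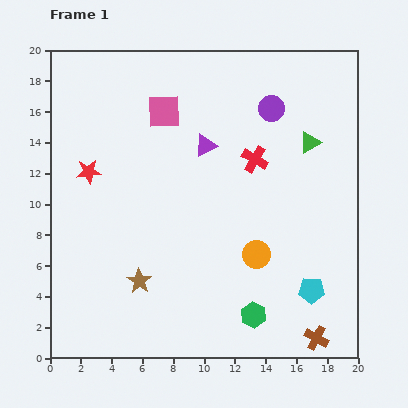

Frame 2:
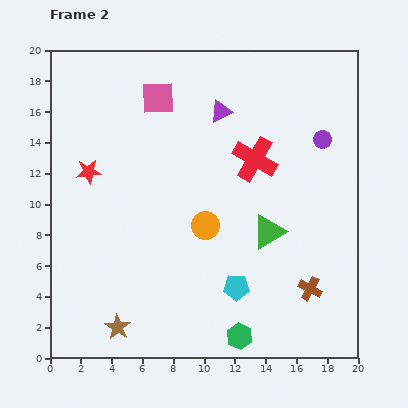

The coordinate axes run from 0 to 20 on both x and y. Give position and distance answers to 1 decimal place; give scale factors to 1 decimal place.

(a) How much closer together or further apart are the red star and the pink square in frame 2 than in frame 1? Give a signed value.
+0.3

Distance in frame 1: 6.3. Distance in frame 2: 6.6.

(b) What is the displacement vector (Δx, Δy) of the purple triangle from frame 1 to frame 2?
(1.0, 2.2)

The purple triangle was at (10.1, 13.8) in frame 1 and (11.1, 16.0) in frame 2.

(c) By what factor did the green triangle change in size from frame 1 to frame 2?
1.6×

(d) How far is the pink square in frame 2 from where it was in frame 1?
1.0

The pink square moved from (7.4, 16.0) to (7.0, 16.9), a distance of √(0.4² + 0.9²) ≈ 1.0.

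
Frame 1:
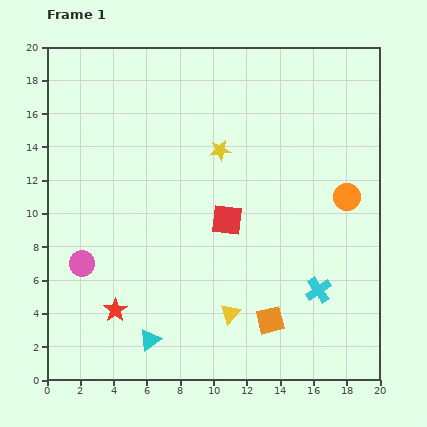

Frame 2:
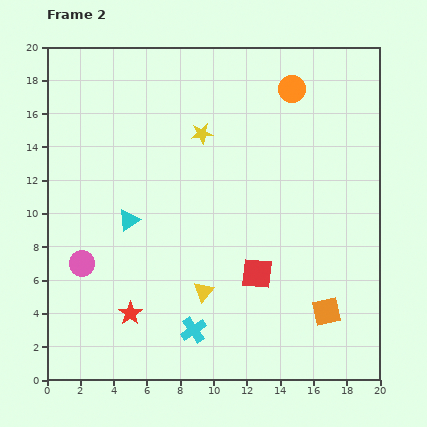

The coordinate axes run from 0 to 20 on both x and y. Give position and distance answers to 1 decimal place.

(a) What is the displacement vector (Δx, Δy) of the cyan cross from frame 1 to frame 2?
(-7.5, -2.4)

The cyan cross was at (16.3, 5.4) in frame 1 and (8.8, 3.0) in frame 2.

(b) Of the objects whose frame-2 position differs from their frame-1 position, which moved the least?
the red star

(moved 0.9)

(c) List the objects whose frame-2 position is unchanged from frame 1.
the pink circle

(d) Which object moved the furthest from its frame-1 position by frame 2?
the cyan cross

(moved 7.9; next 7.3)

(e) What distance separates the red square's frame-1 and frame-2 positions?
3.7

The red square moved from (10.8, 9.6) to (12.6, 6.4), a distance of √(1.8² + 3.2²) ≈ 3.7.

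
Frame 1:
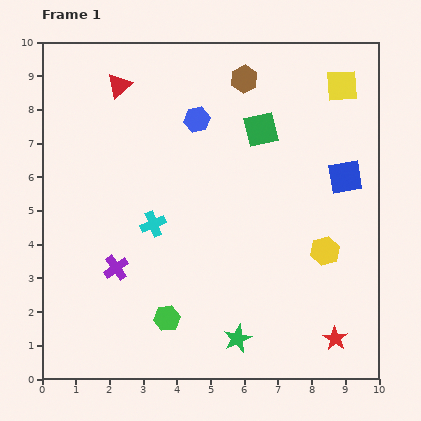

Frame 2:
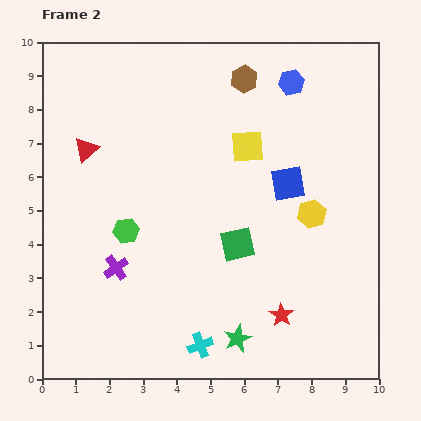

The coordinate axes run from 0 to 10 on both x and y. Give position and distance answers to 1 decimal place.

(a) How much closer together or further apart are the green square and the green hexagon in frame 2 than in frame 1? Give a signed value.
-3.0

Distance in frame 1: 6.3. Distance in frame 2: 3.3.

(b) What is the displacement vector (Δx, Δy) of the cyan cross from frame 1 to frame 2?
(1.4, -3.6)

The cyan cross was at (3.3, 4.6) in frame 1 and (4.7, 1.0) in frame 2.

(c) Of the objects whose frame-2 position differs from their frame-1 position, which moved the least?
the yellow hexagon

(moved 1.2)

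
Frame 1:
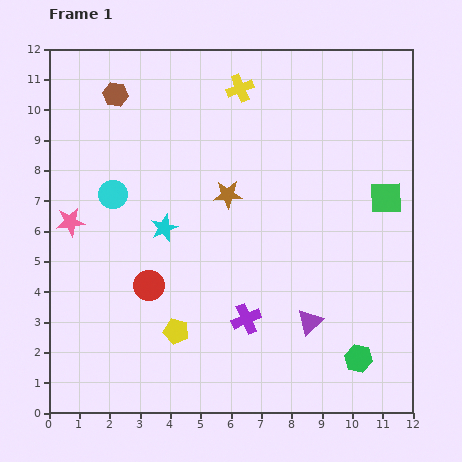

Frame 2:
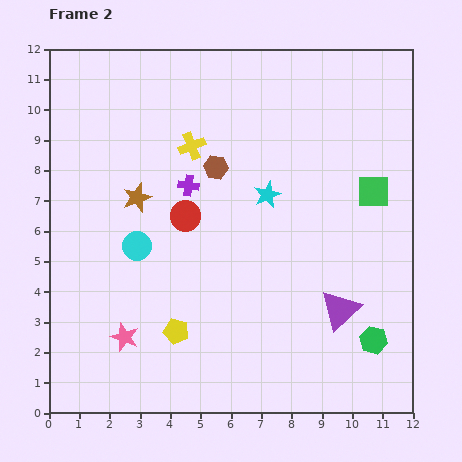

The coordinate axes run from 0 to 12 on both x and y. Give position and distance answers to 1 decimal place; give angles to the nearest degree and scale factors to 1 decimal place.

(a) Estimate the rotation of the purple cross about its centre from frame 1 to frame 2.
32° clockwise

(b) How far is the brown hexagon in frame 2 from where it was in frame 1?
4.1

The brown hexagon moved from (2.2, 10.5) to (5.5, 8.1), a distance of √(3.3² + 2.4²) ≈ 4.1.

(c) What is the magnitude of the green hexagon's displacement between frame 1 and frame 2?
0.8

The green hexagon moved from (10.2, 1.8) to (10.7, 2.4), a distance of √(0.5² + 0.6²) ≈ 0.8.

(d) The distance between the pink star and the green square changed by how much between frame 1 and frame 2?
-0.9

Distance in frame 1: 10.4. Distance in frame 2: 9.5.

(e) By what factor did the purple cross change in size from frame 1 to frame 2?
0.7×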